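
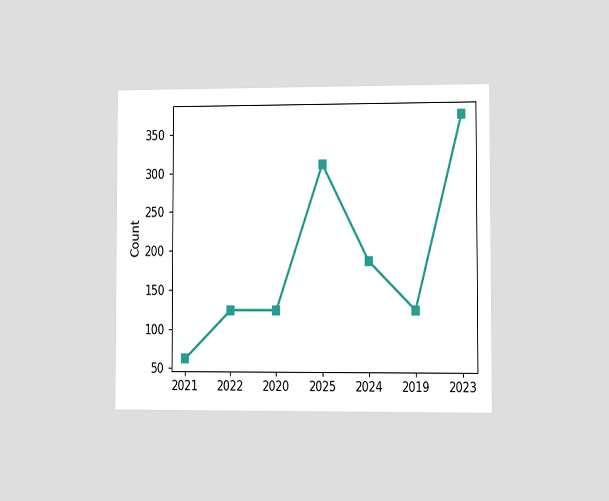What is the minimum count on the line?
62

The chart is viewed slightly from the right. The lowest point is at 2021, and reading across to the y-axis gives 62.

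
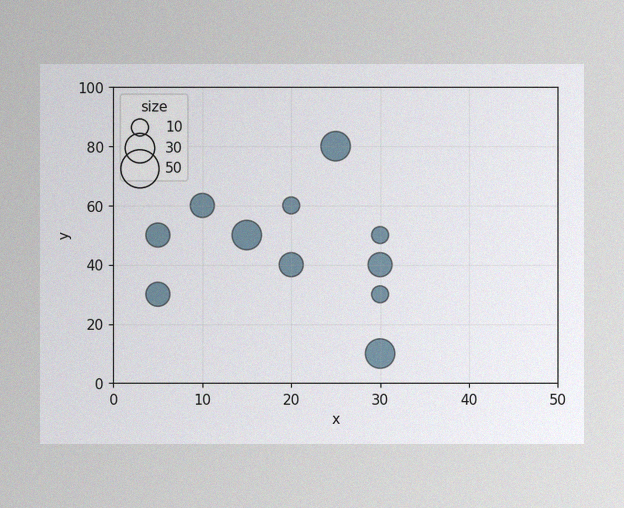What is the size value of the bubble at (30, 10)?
The image has some photo noise and uneven lighting. Matching the bubble at (30, 10) against the size legend gives 30.

30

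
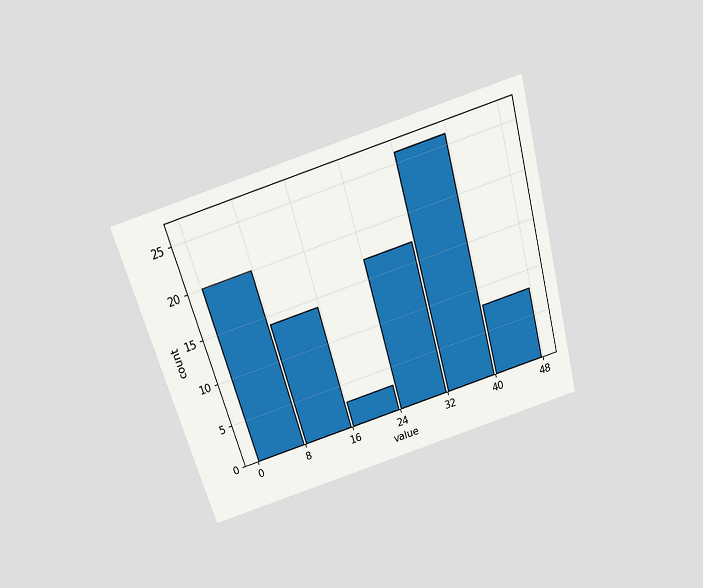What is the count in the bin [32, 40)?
26

The chart is tilted about 16° counter-clockwise and viewed slightly from above. The [32, 40) bin has height 26.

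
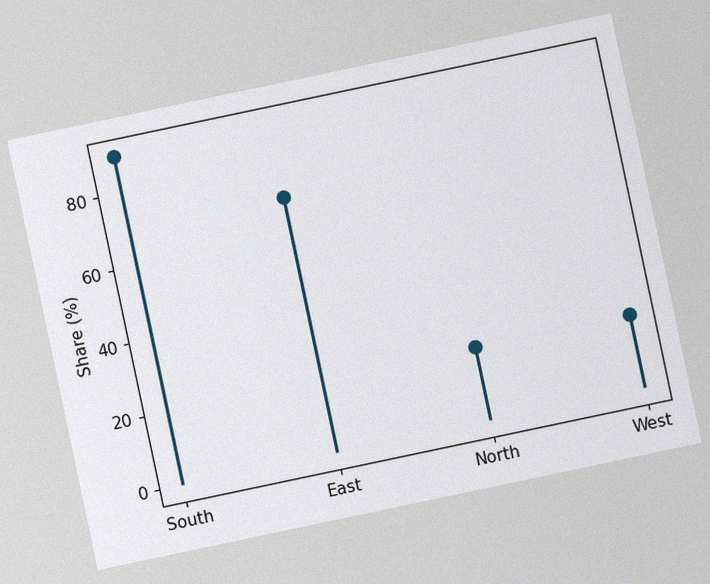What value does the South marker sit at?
90%

The chart is tilted about 12° counter-clockwise, with some photo noise. The South marker sits at 90%.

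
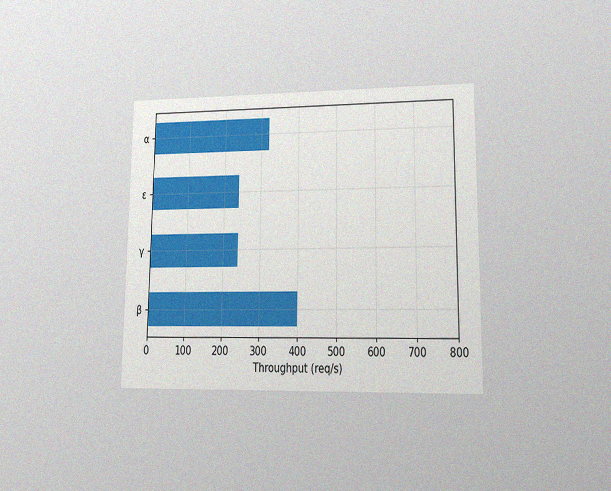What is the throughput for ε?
The chart is viewed at a slight angle, with some photo noise. Reading along the chart's x-axis, the ε bar reaches 240req/s.

240req/s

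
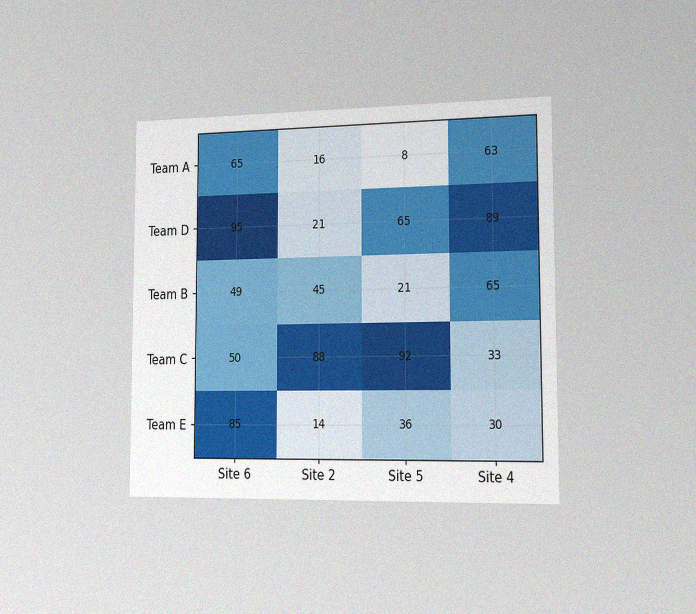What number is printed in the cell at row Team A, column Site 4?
63

The chart is viewed slightly from the right, with some photo noise. The (Team A, Site 4) cell reads 63.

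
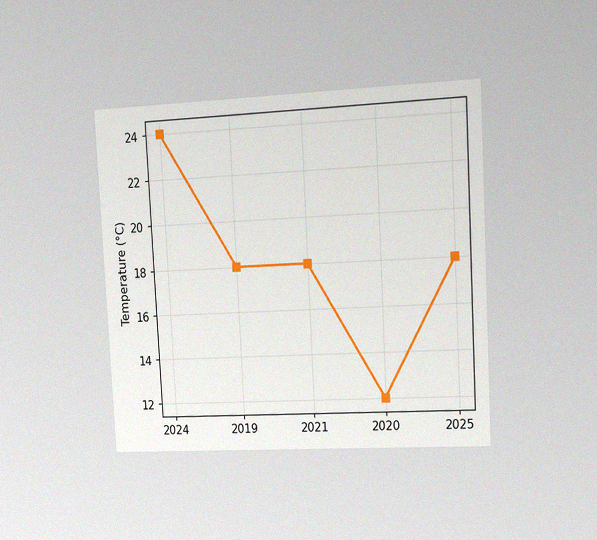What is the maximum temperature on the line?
The chart is tilted about 3° counter-clockwise and viewed at a slight angle, with some photo noise. The highest point is at 2024, and reading across to the y-axis gives 24°C.

24°C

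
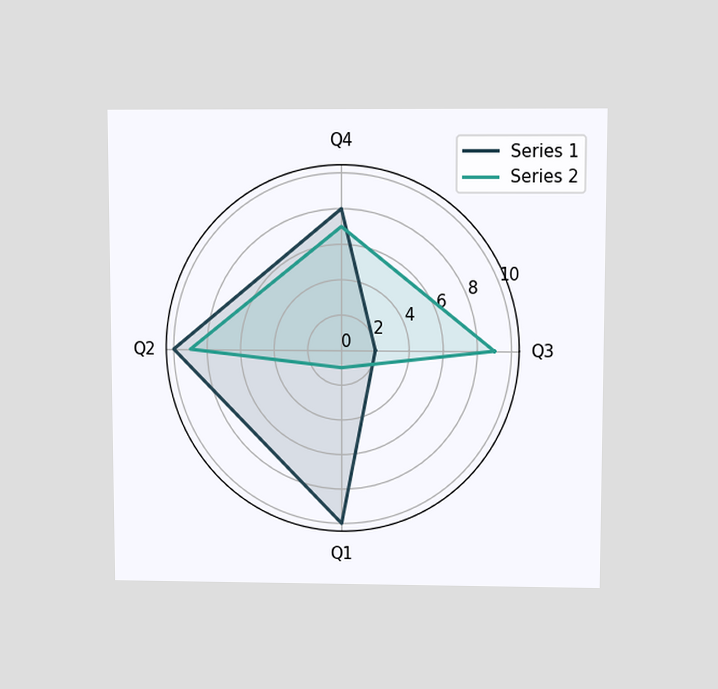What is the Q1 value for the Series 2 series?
The chart is viewed slightly from above. On the Q1 axis, Series 2 reaches 1.

1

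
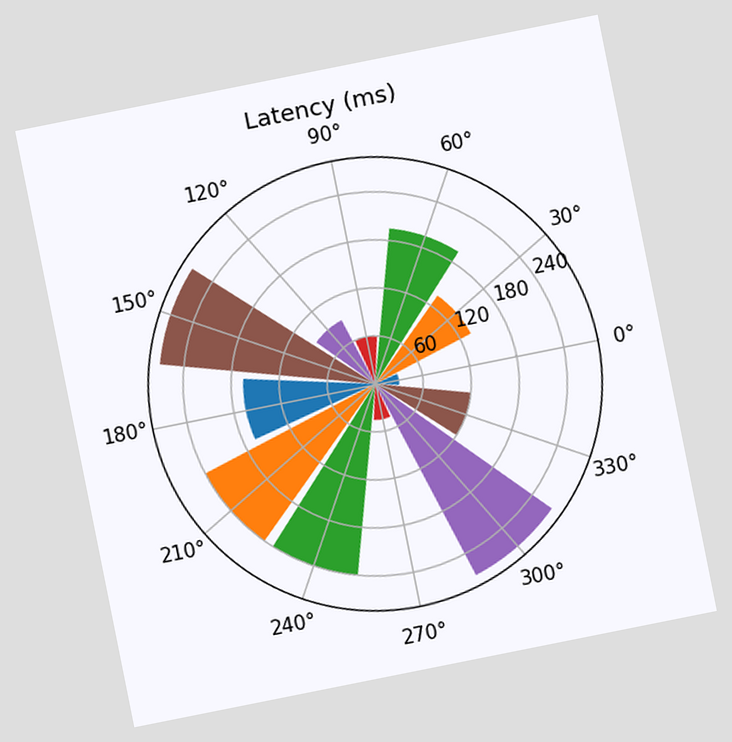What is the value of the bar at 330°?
120ms

The chart is tilted about 11° counter-clockwise. The bar at 330° reaches 120ms on the radial axis.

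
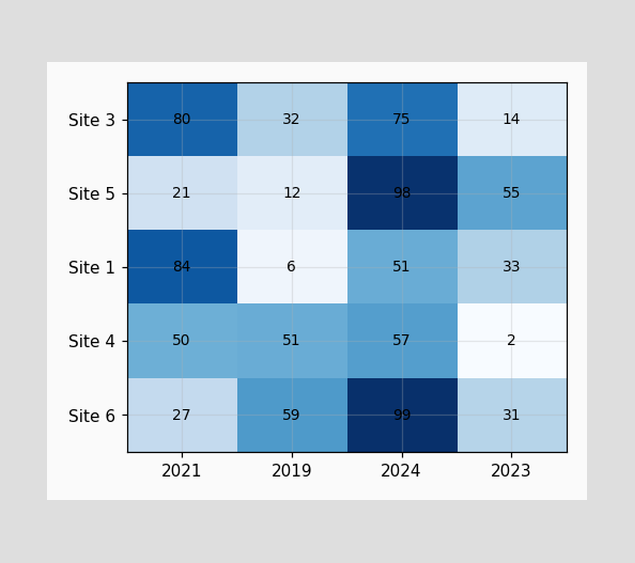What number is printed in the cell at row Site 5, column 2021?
The (Site 5, 2021) cell reads 21.

21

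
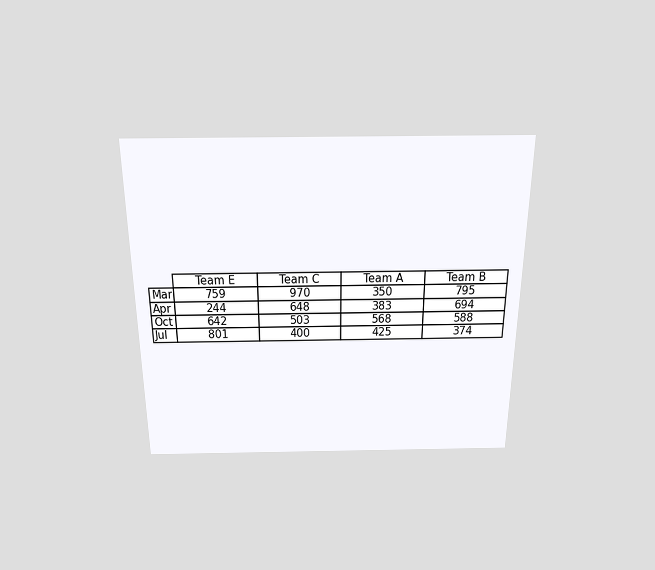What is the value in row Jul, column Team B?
374

The chart is viewed slightly from above. The (Jul, Team B) cell reads 374.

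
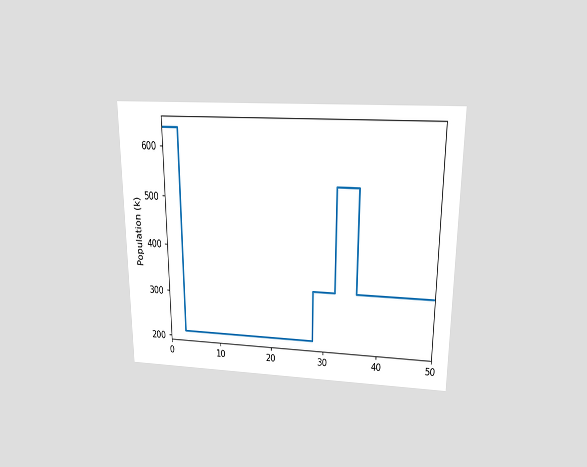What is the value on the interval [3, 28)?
212k

The chart is viewed slightly from above. On [3, 28) the step sits at 212k.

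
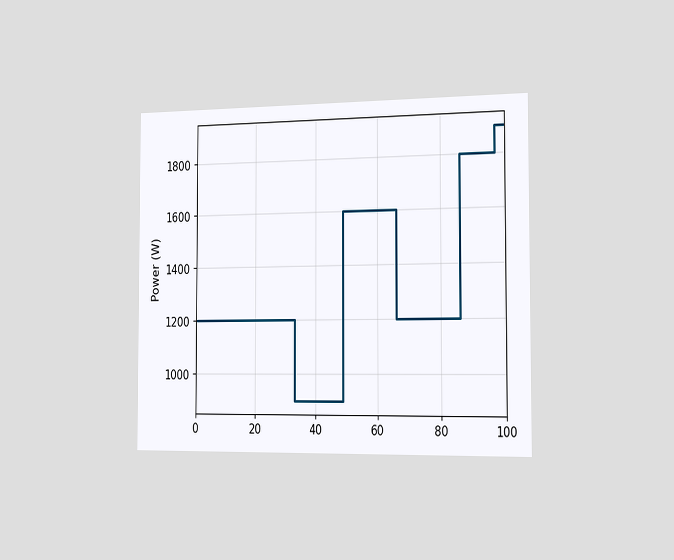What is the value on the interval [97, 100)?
1900W

The chart is viewed slightly from the right. On [97, 100) the step sits at 1900W.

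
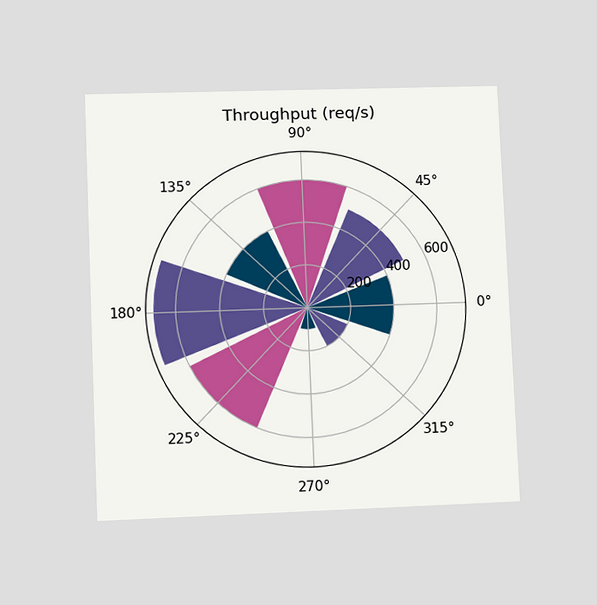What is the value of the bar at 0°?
400req/s

The chart is tilted about 2° counter-clockwise and viewed at a slight angle. The bar at 0° reaches 400req/s on the radial axis.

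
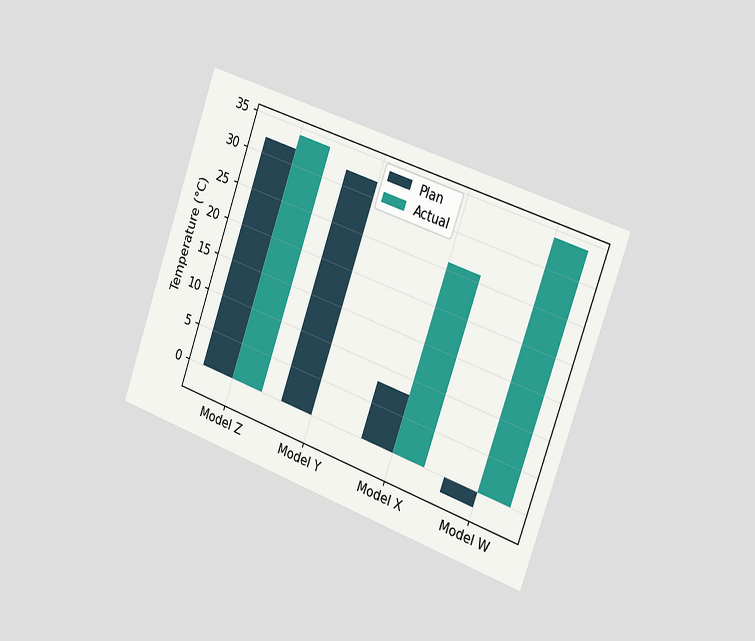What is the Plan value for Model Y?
32°C

The chart is tilted about 19° clockwise and viewed slightly from the right. The Plan bar at Model Y reaches 32°C on the y-axis.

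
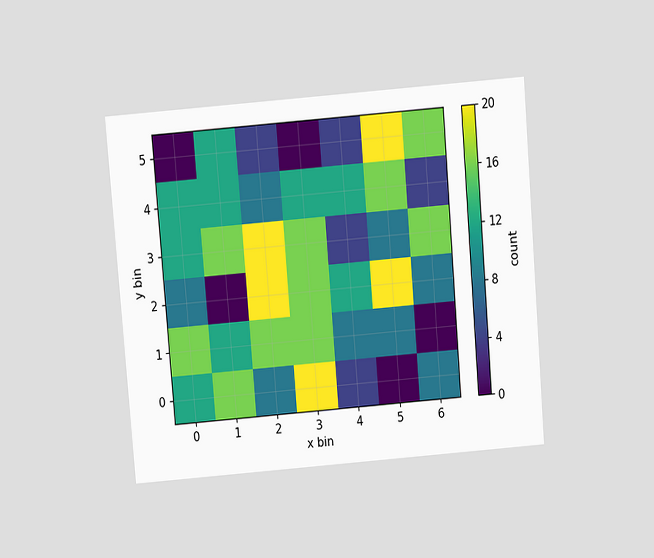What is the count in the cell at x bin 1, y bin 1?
The chart is tilted about 5° counter-clockwise and viewed slightly from above. Matching the cell (1, 1) against the colorbar gives 12.

12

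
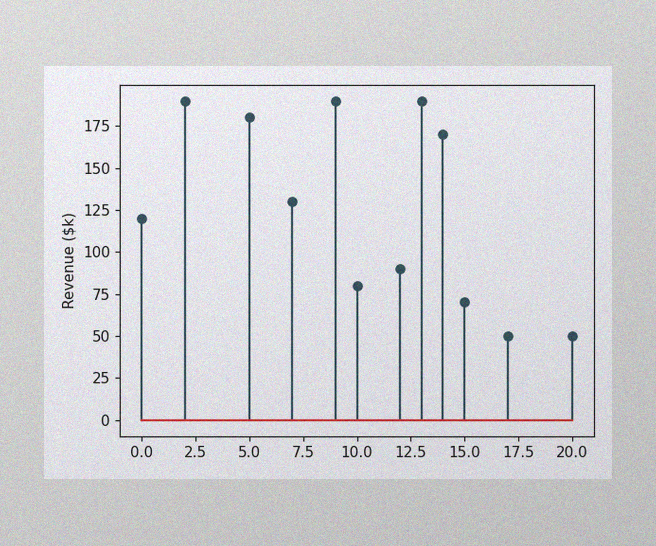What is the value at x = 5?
The image has some photo noise and uneven lighting. The stem at x=5 reaches $180k.

$180k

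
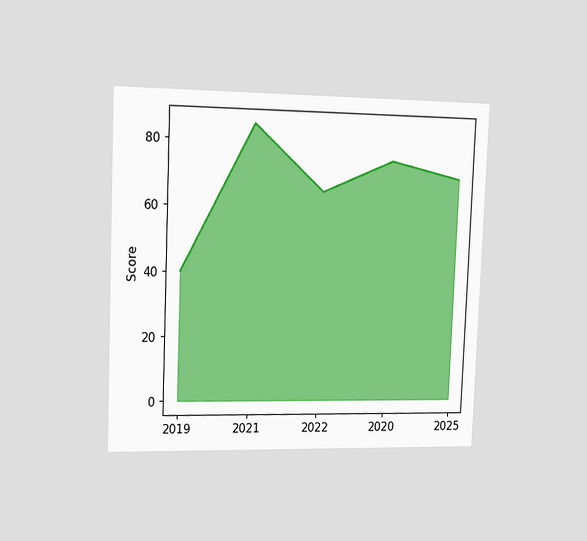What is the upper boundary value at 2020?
The chart is tilted about 2° clockwise and viewed slightly from the left. At 2020 the upper boundary is at 75.

75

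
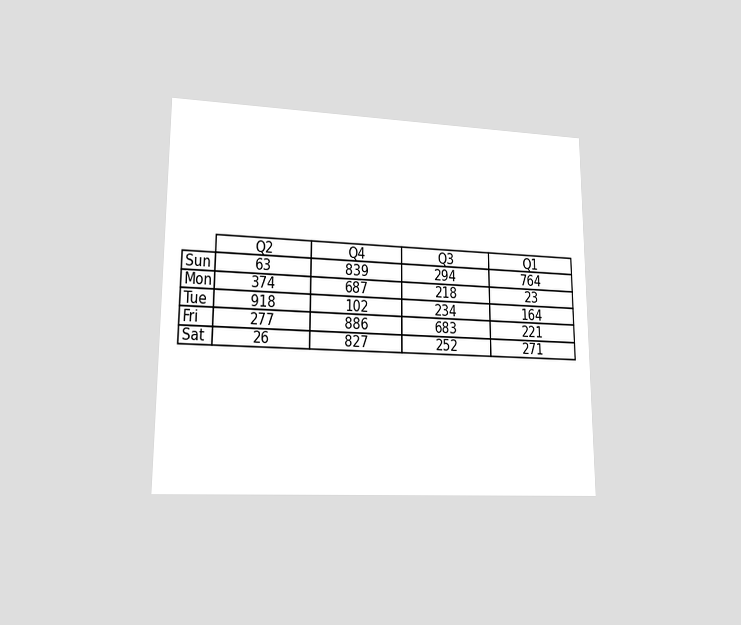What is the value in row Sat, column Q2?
The chart is viewed at a slight angle. The (Sat, Q2) cell reads 26.

26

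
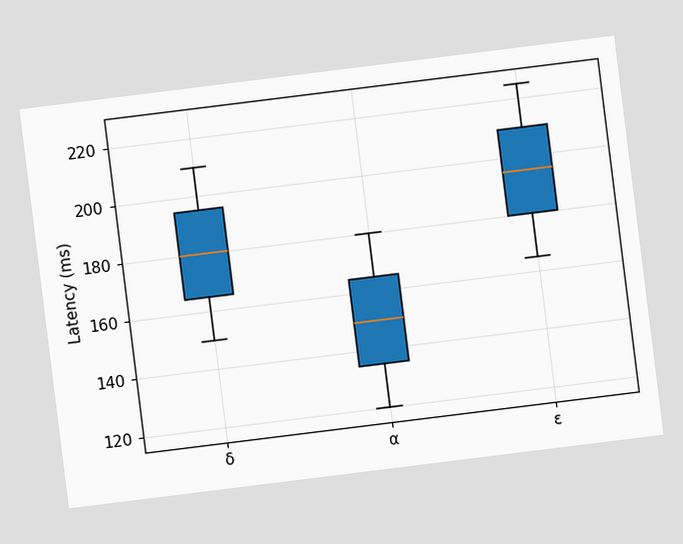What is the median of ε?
The chart is tilted about 7° counter-clockwise. The median line in the ε box sits at 195ms.

195ms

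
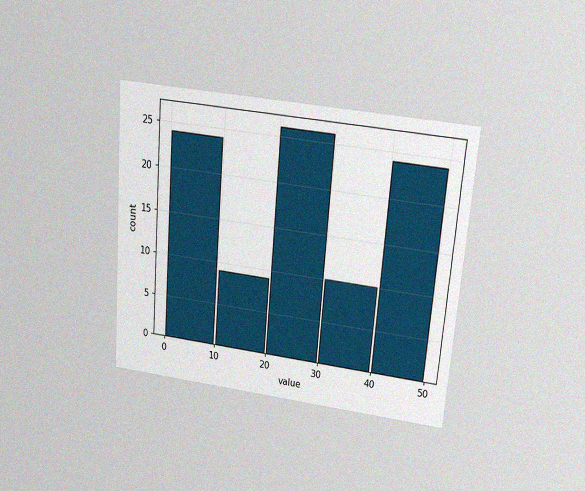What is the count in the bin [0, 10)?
The chart is tilted about 5° clockwise and viewed slightly from above, with some photo noise. The [0, 10) bin has height 24.

24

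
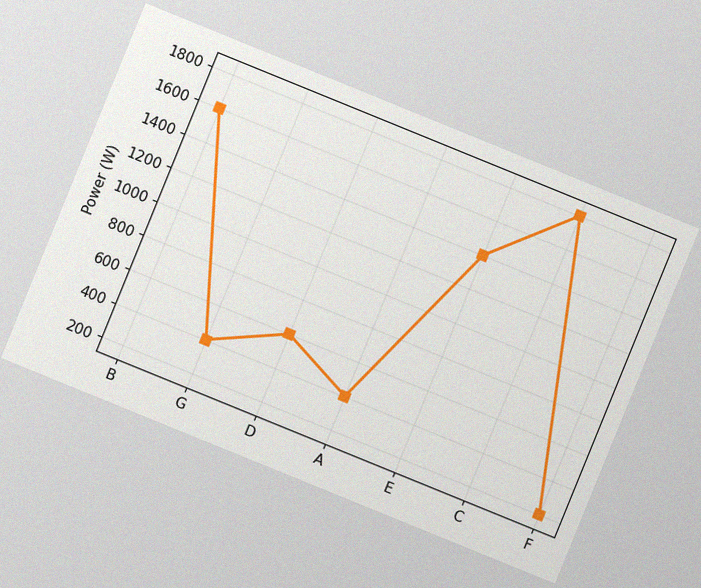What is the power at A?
The chart is tilted about 22° clockwise, with some photo noise. At A, the line is at 400W.

400W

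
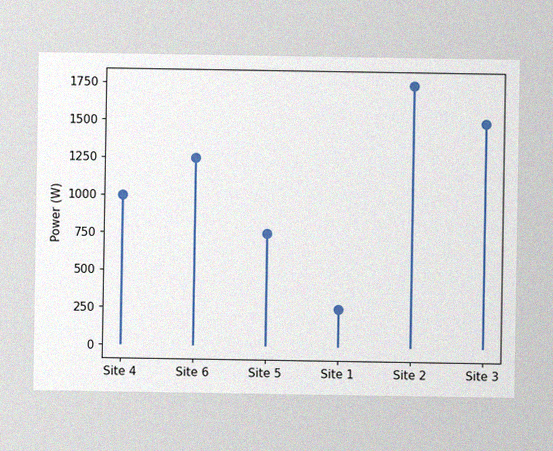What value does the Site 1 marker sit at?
The image has some photo noise and uneven lighting. The Site 1 marker sits at 250W.

250W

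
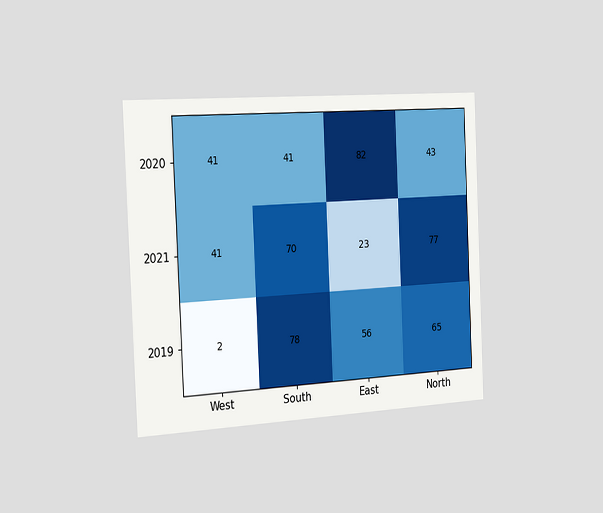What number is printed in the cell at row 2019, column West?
2

The chart is tilted about 3° counter-clockwise and viewed slightly from the left. The (2019, West) cell reads 2.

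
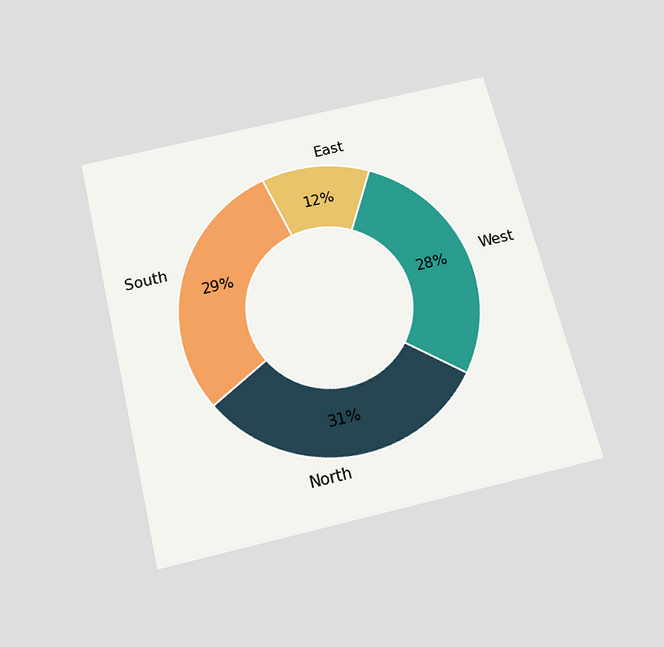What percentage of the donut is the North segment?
31%

The chart is tilted about 14° counter-clockwise and viewed slightly from below. The North segment takes up 31% of the ring.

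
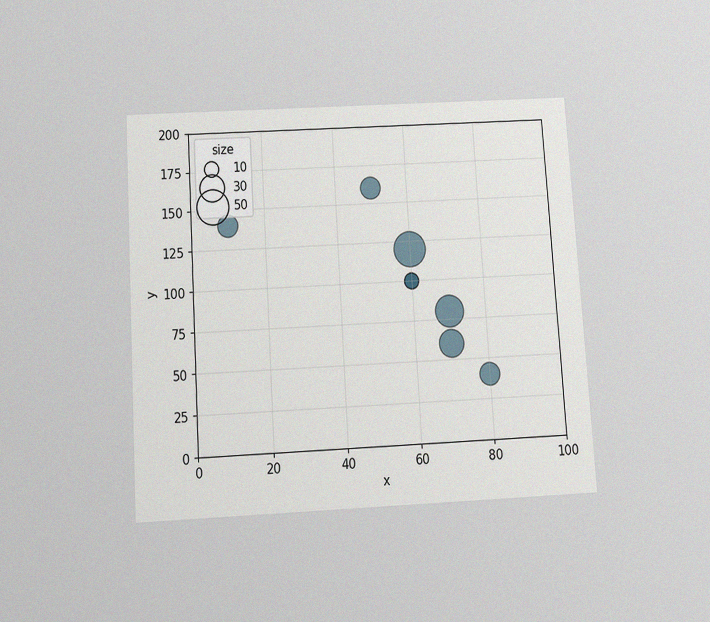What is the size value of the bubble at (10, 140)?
20

The chart is tilted about 3° counter-clockwise and viewed slightly from below, with some photo noise. Matching the bubble at (10, 140) against the size legend gives 20.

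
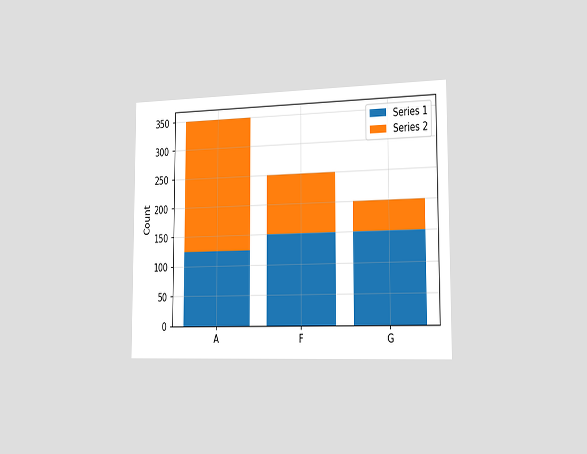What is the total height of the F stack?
The chart is viewed slightly from the right. The F stack's top reaches 250 on the y-axis.

250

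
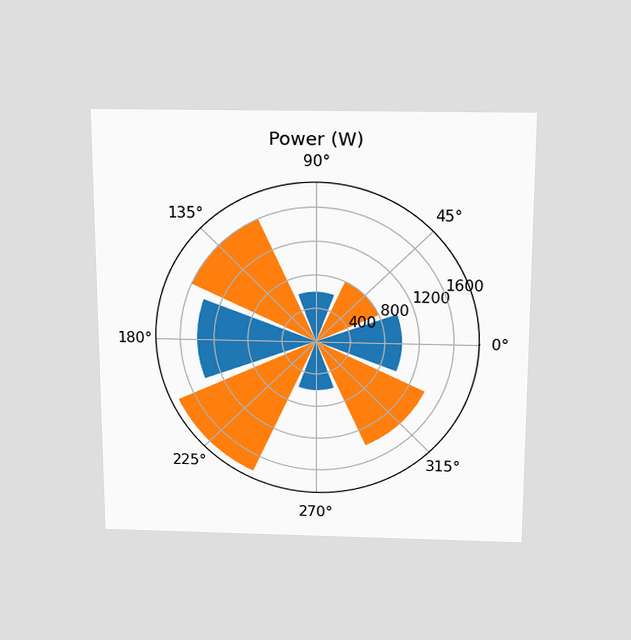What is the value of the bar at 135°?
The chart is viewed slightly from above. The bar at 135° reaches 1600W on the radial axis.

1600W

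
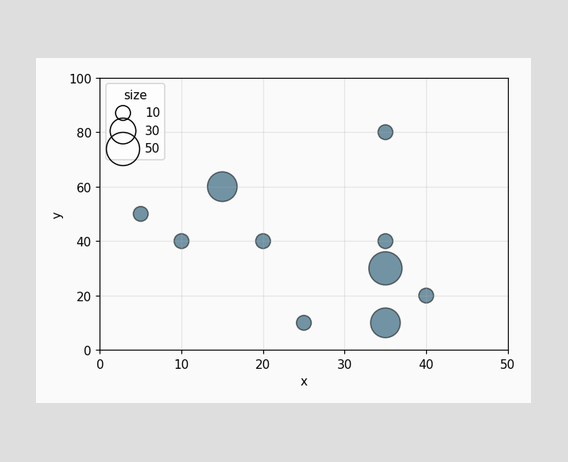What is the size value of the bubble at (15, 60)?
40

Matching the bubble at (15, 60) against the size legend gives 40.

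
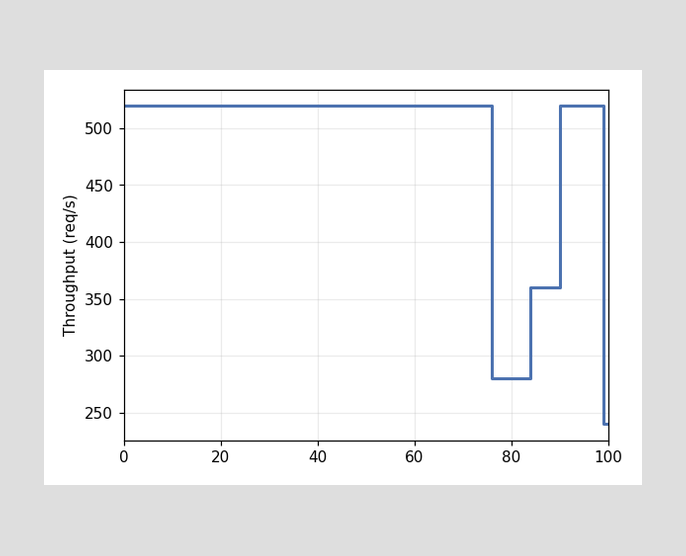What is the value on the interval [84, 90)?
360req/s

On [84, 90) the step sits at 360req/s.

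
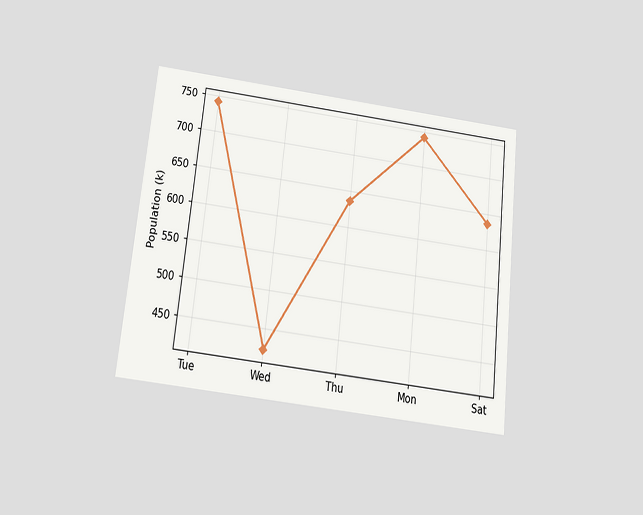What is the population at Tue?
The chart is tilted about 6° clockwise and viewed slightly from below. At Tue, the line is at 742k.

742k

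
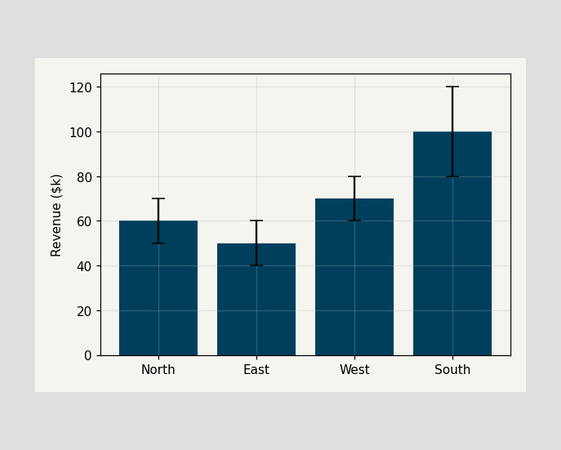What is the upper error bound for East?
$60k

The East bar's upper whisker reaches $60k.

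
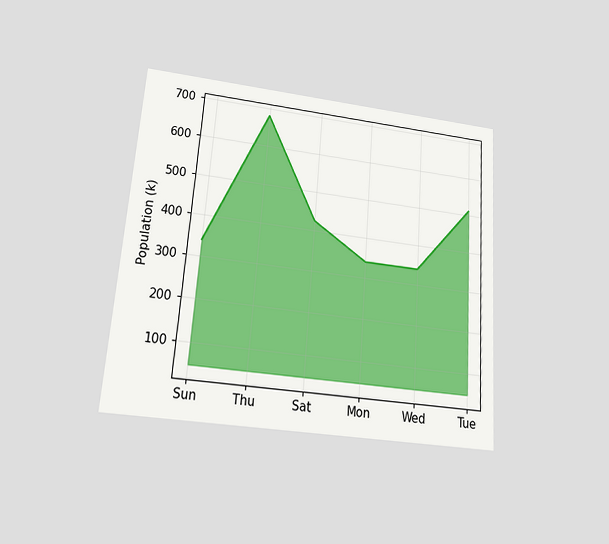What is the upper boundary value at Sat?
The chart is tilted about 4° clockwise and viewed slightly from below. At Sat the upper boundary is at 425k.

425k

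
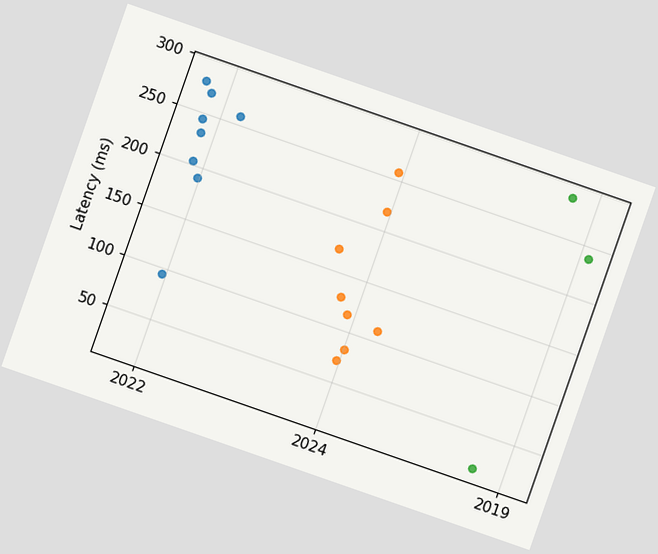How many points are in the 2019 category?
The chart is tilted about 19° clockwise. Counting the markers in the 2019 column gives 3.

3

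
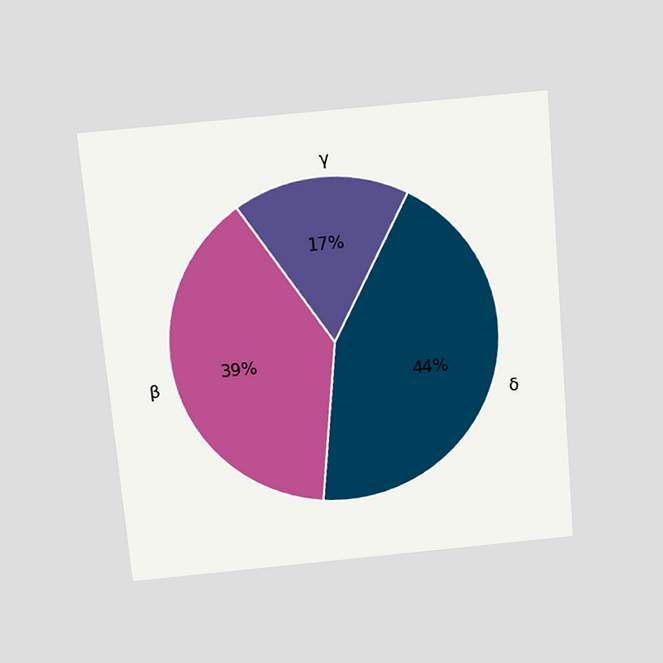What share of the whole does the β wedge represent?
39%

The chart is tilted about 5° counter-clockwise and viewed slightly from above. The β slice takes up 39% of the pie.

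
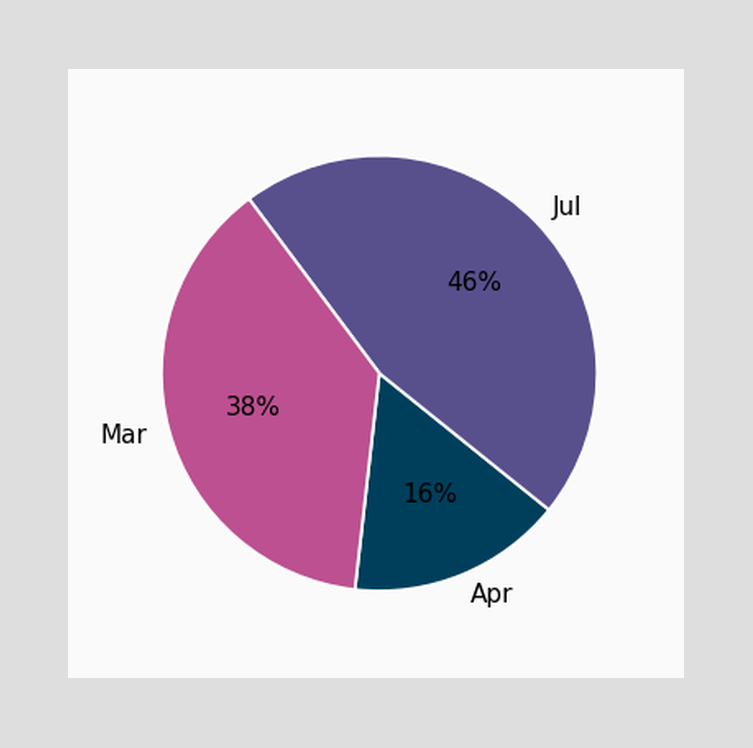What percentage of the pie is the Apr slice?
16%

The Apr slice takes up 16% of the pie.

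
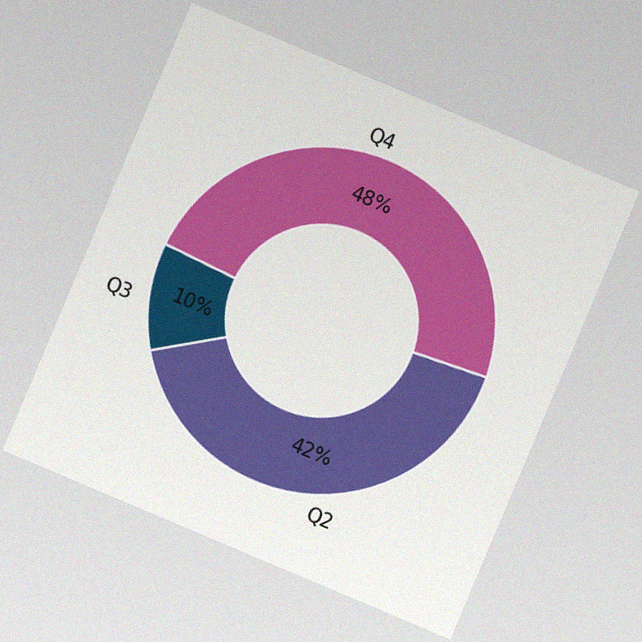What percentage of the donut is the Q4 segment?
The chart is tilted about 23° clockwise, with some photo noise. The Q4 segment takes up 48% of the ring.

48%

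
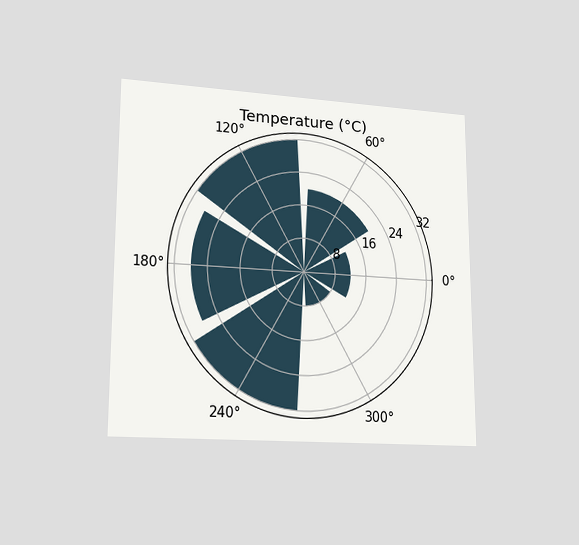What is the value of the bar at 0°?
The chart is viewed at a slight angle. The bar at 0° reaches 12°C on the radial axis.

12°C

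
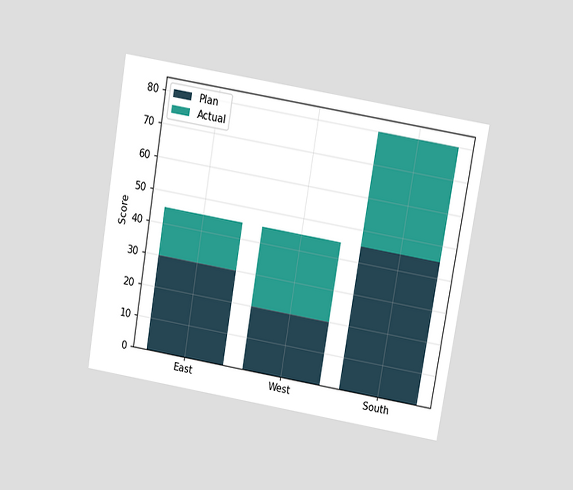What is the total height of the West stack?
45

The chart is tilted about 9° clockwise and viewed slightly from above. The West stack's top reaches 45 on the y-axis.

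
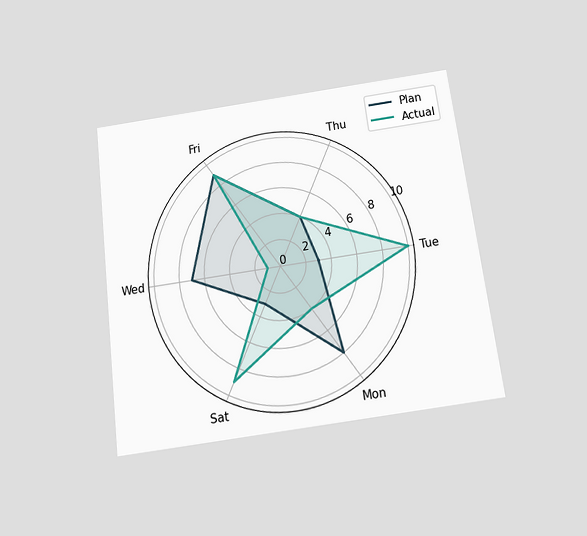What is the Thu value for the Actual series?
The chart is tilted about 7° counter-clockwise and viewed slightly from below. On the Thu axis, Actual reaches 4.

4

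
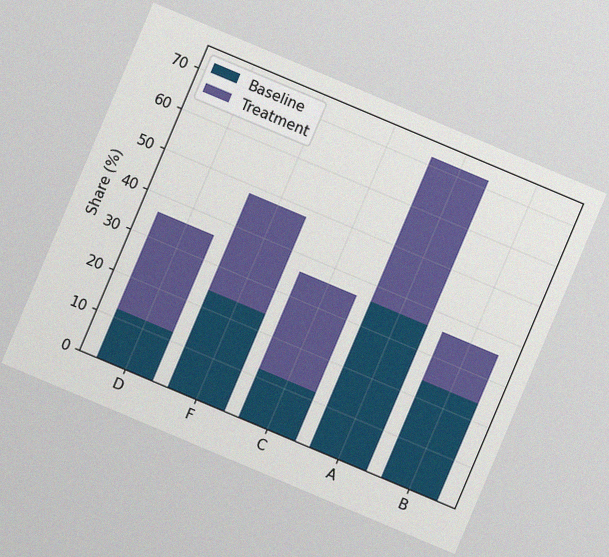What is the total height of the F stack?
48%

The chart is tilted about 23° clockwise, with some photo noise. The F stack's top reaches 48% on the y-axis.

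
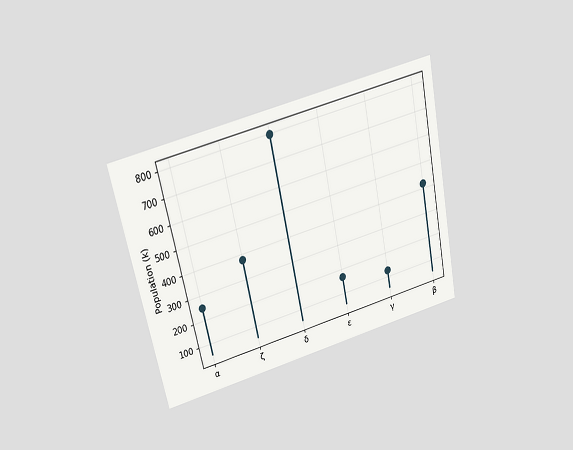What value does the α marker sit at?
252k

The chart is tilted about 12° counter-clockwise and viewed slightly from above. The α marker sits at 252k.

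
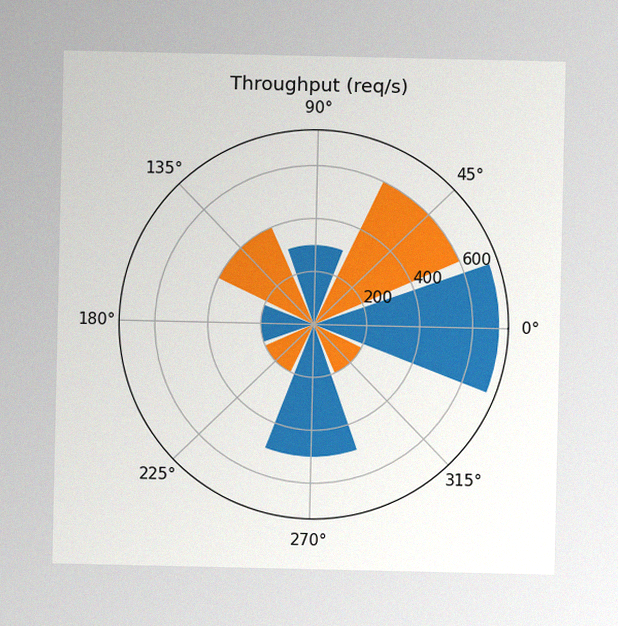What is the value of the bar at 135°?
The image has some photo noise and uneven lighting. The bar at 135° reaches 400req/s on the radial axis.

400req/s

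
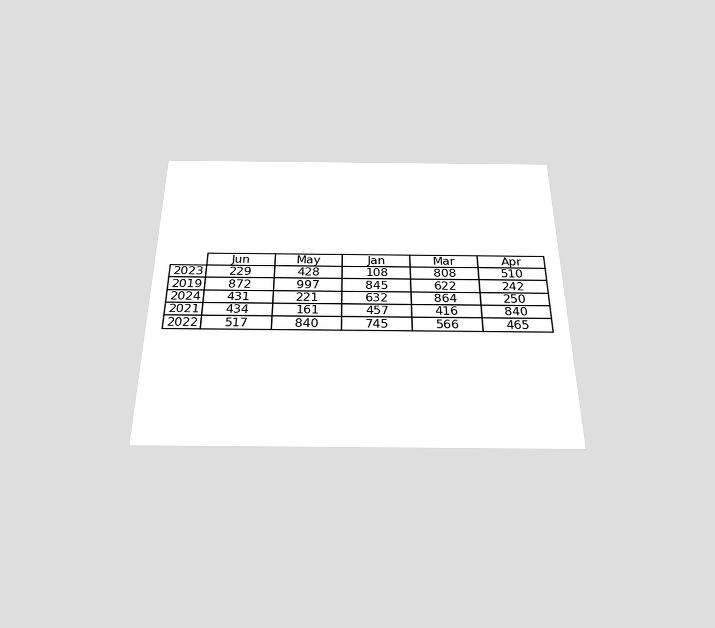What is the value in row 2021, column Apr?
840

The chart is viewed slightly from below. The (2021, Apr) cell reads 840.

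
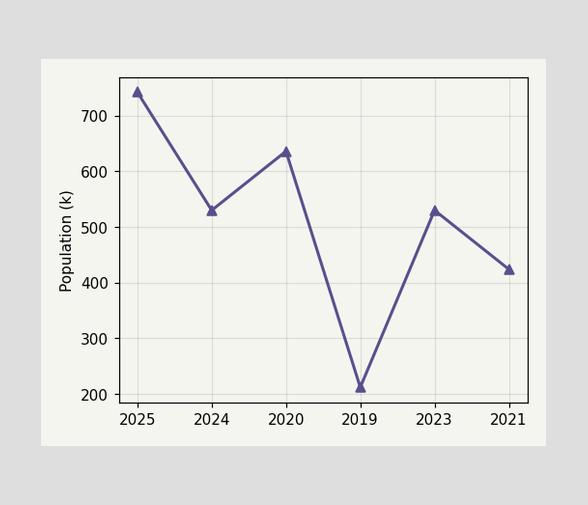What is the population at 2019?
212k

At 2019, the line is at 212k.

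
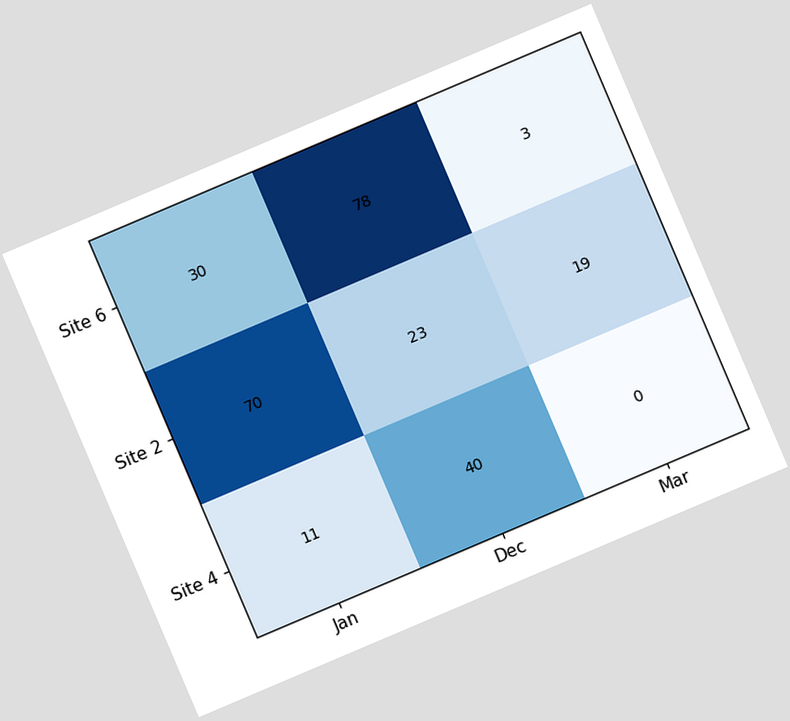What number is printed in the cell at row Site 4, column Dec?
The chart is tilted about 23° counter-clockwise. The (Site 4, Dec) cell reads 40.

40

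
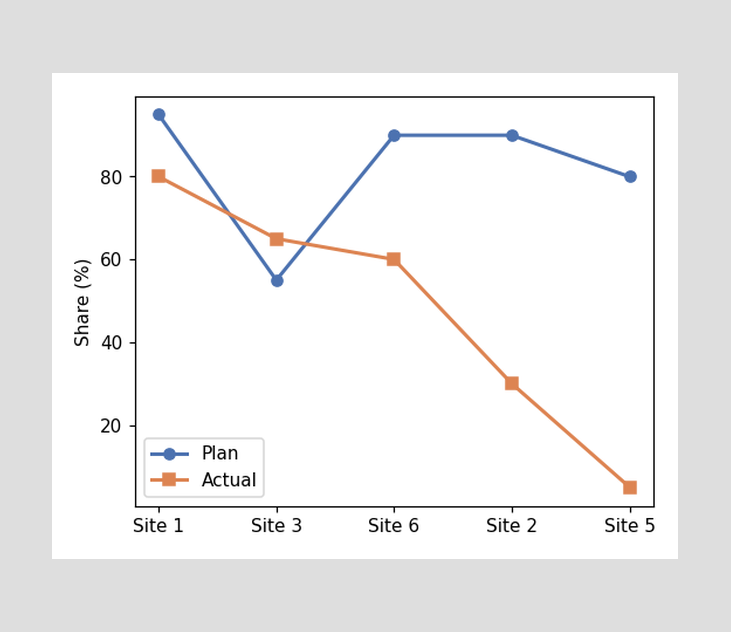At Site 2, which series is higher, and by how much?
At Site 2, Plan sits above the other line by 60%.

Plan, by 60%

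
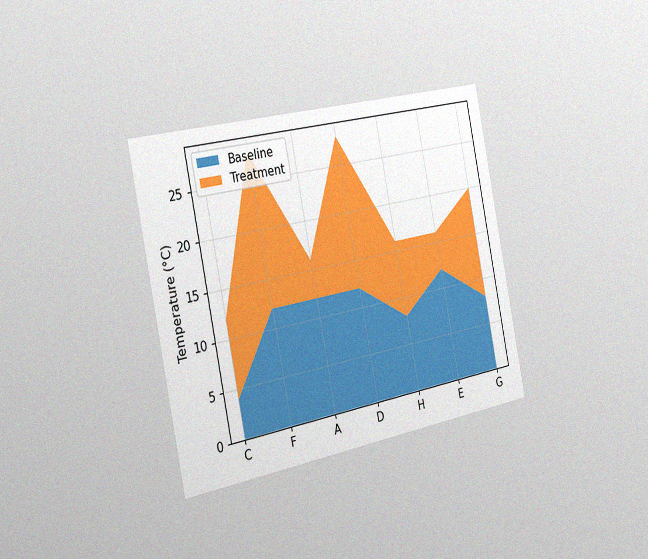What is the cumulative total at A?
16°C

The chart is tilted about 11° counter-clockwise and viewed slightly from the left, with some photo noise. The stacked total at A reaches 16°C.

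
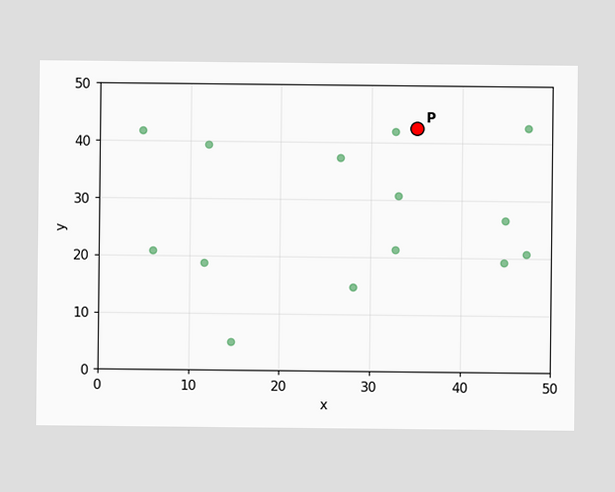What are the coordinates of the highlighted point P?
Following the gridlines from P to each axis, P sits at (35, 42.5).

(35, 42.5)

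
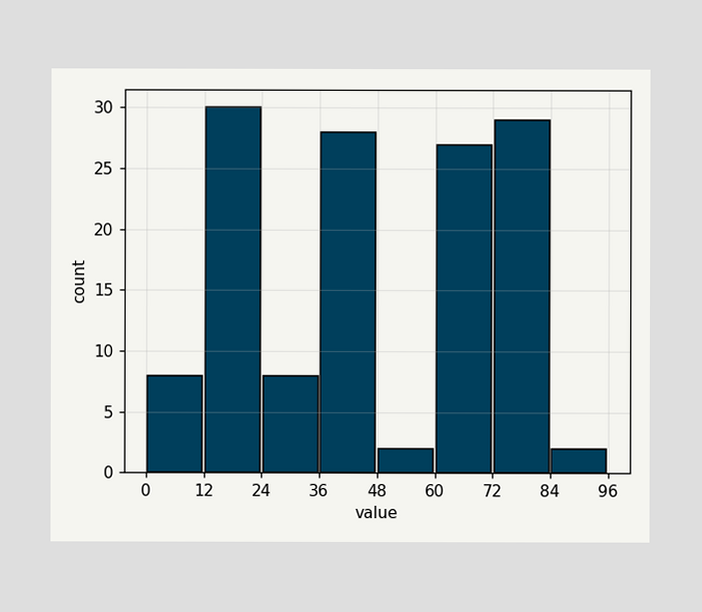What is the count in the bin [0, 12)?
8

The [0, 12) bin has height 8.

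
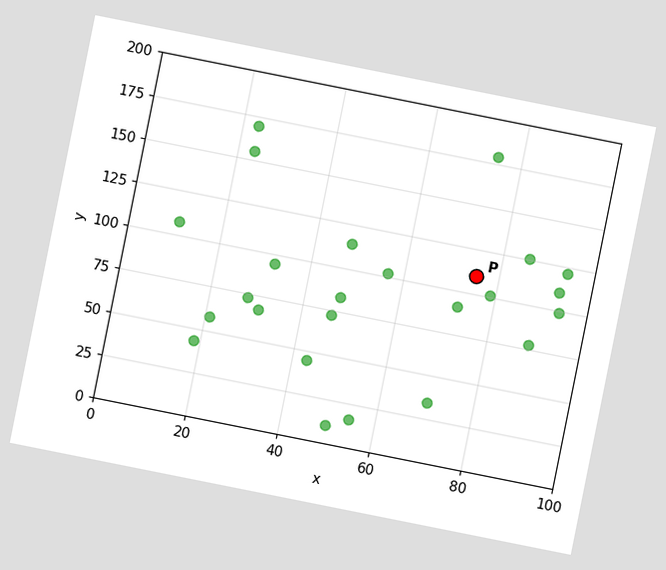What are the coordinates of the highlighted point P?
(75, 110)

The chart is tilted about 11° clockwise. Following the gridlines from P to each axis, P sits at (75, 110).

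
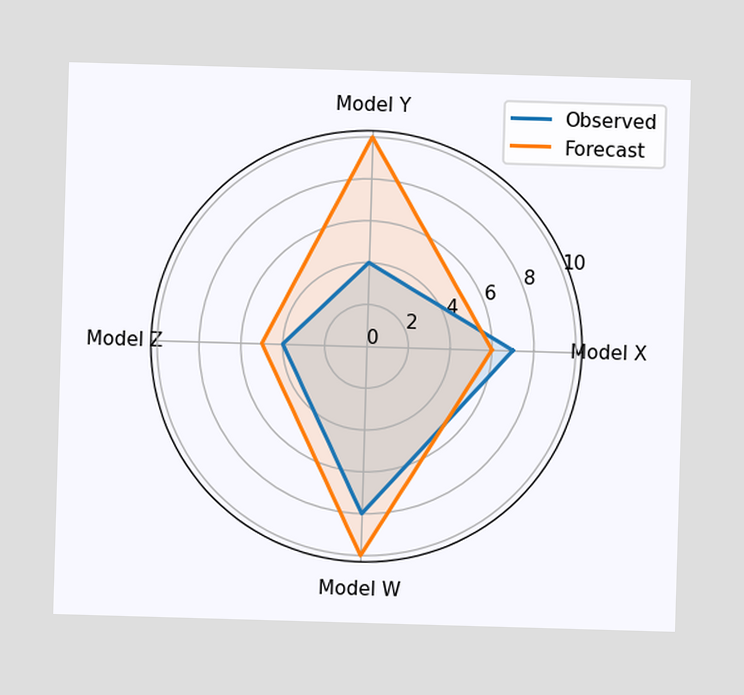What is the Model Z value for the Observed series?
4

On the Model Z axis, Observed reaches 4.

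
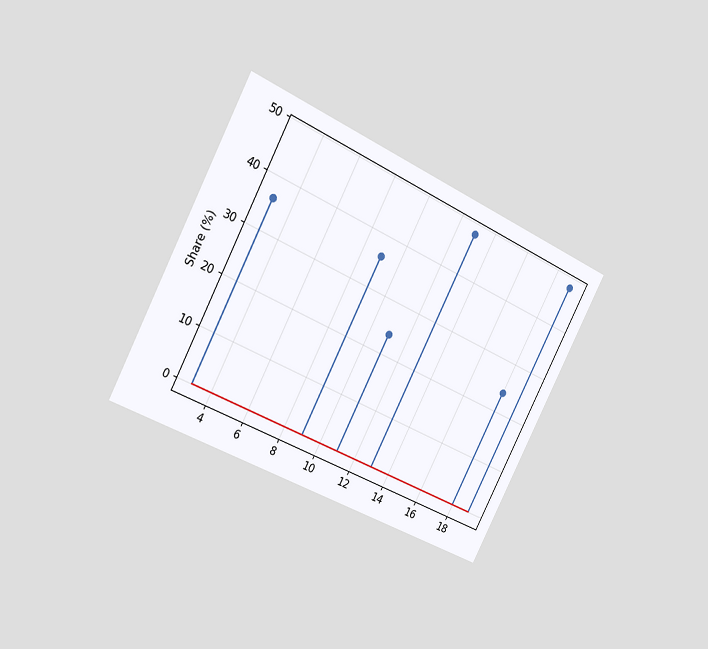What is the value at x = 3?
The chart is tilted about 27° clockwise and viewed slightly from the left. The stem at x=3 reaches 36%.

36%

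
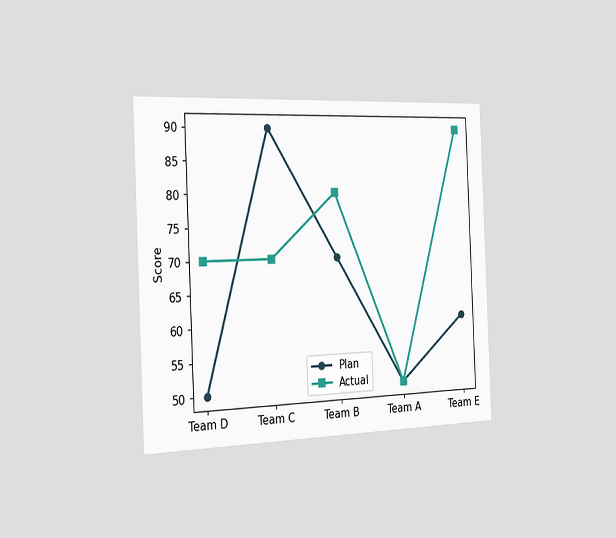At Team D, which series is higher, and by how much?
The chart is tilted about 2° counter-clockwise and viewed slightly from the left. At Team D, Actual sits above the other line by 20.

Actual, by 20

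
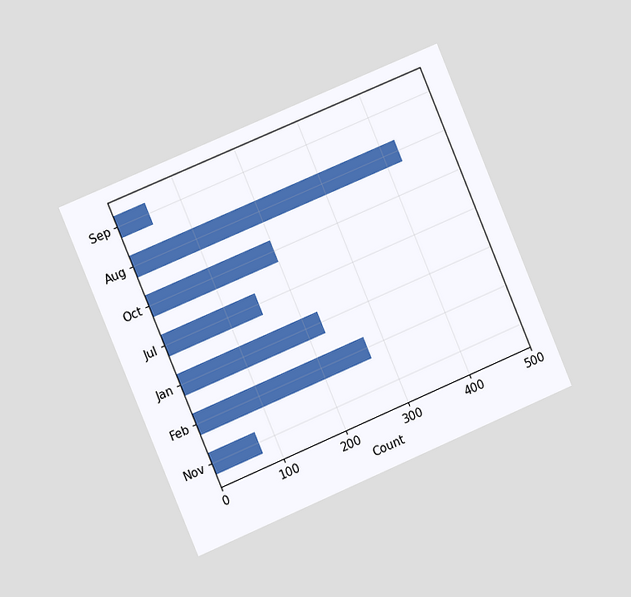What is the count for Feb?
275

The chart is tilted about 23° counter-clockwise and viewed slightly from the left. Reading along the chart's x-axis, the Feb bar reaches 275.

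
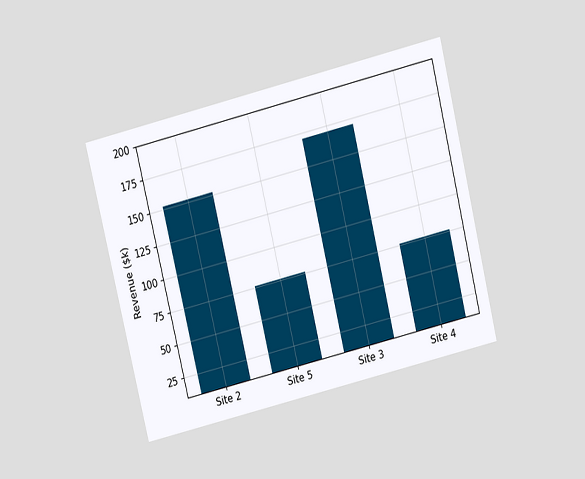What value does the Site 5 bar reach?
The chart is tilted about 14° counter-clockwise and viewed slightly from above. Reading along the chart's y-axis, the Site 5 bar reaches $76k.

$76k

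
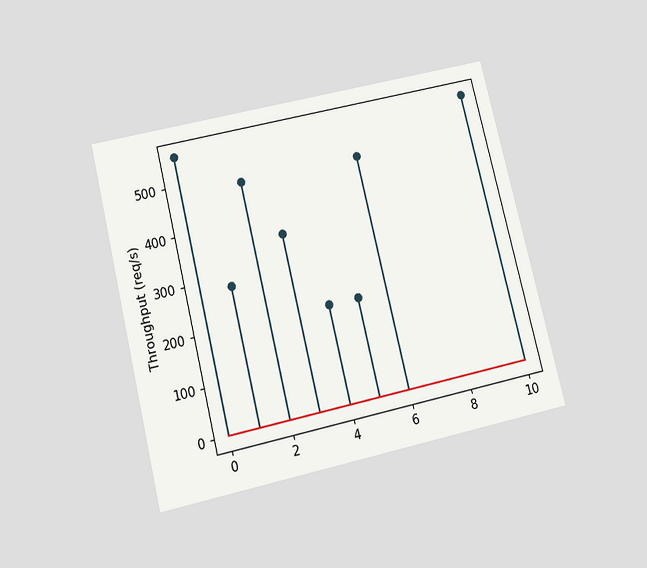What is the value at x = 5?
200req/s

The chart is tilted about 14° counter-clockwise and viewed slightly from below. The stem at x=5 reaches 200req/s.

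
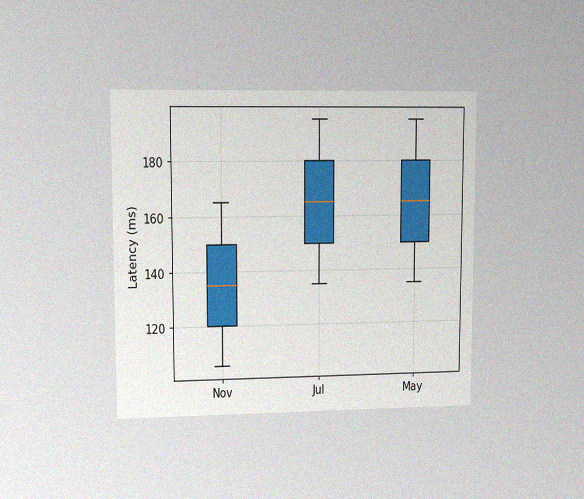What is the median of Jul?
165ms

The chart is viewed at a slight angle, with some photo noise. The median line in the Jul box sits at 165ms.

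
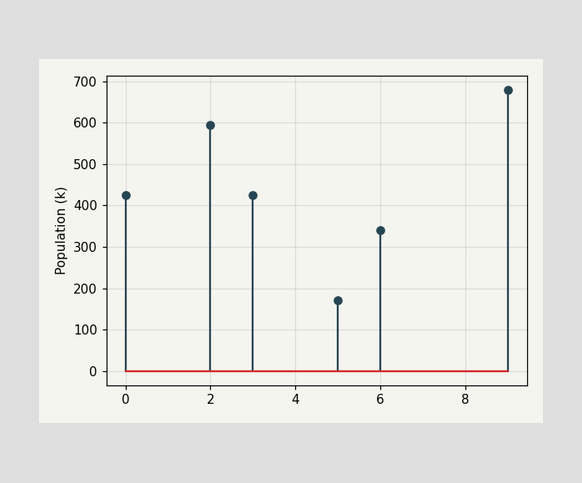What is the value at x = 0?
425k

The stem at x=0 reaches 425k.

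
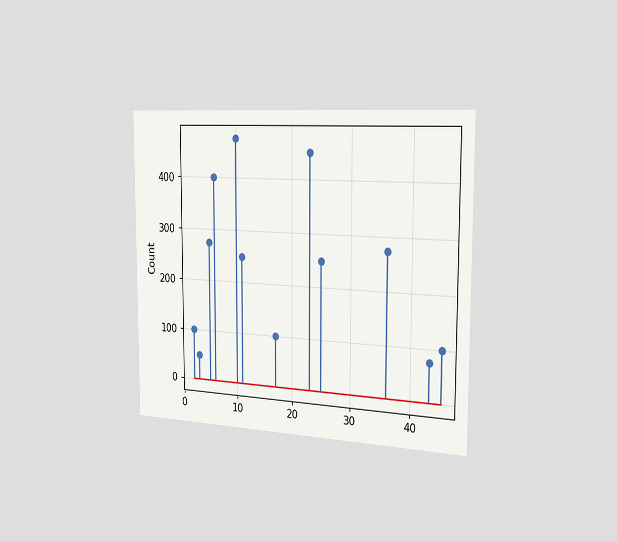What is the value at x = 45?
The chart is viewed slightly from the right. The stem at x=45 reaches 100.

100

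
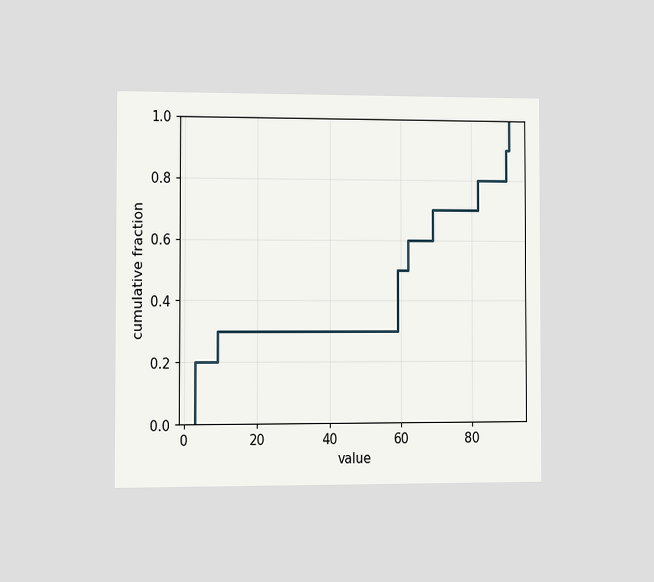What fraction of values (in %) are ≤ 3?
The chart is viewed at a slight angle. At x=3 the ECDF step is at 20%.

20%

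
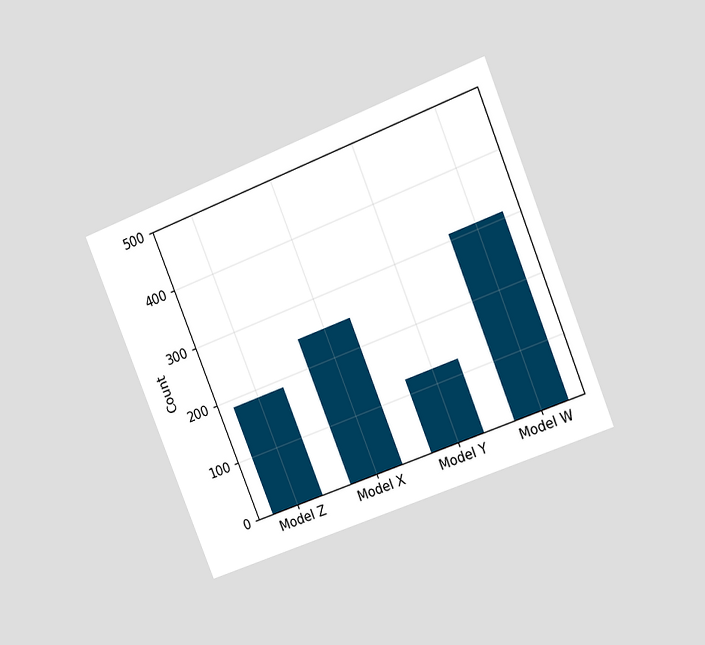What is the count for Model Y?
The chart is tilted about 22° counter-clockwise and viewed at a slight angle. Reading along the chart's y-axis, the Model Y bar reaches 124.

124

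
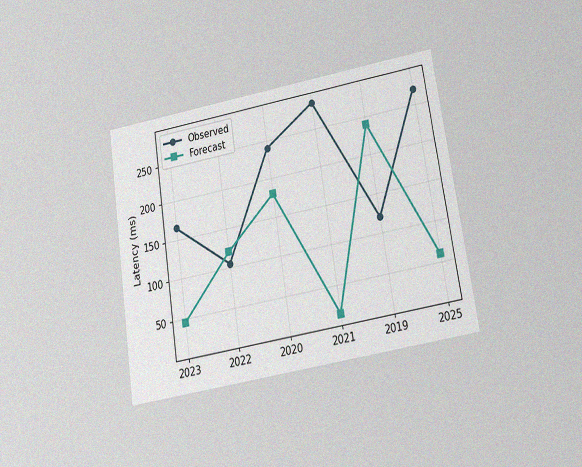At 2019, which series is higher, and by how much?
Forecast, by 120ms

The chart is tilted about 9° counter-clockwise and viewed slightly from below, with some photo noise. At 2019, Forecast sits above the other line by 120ms.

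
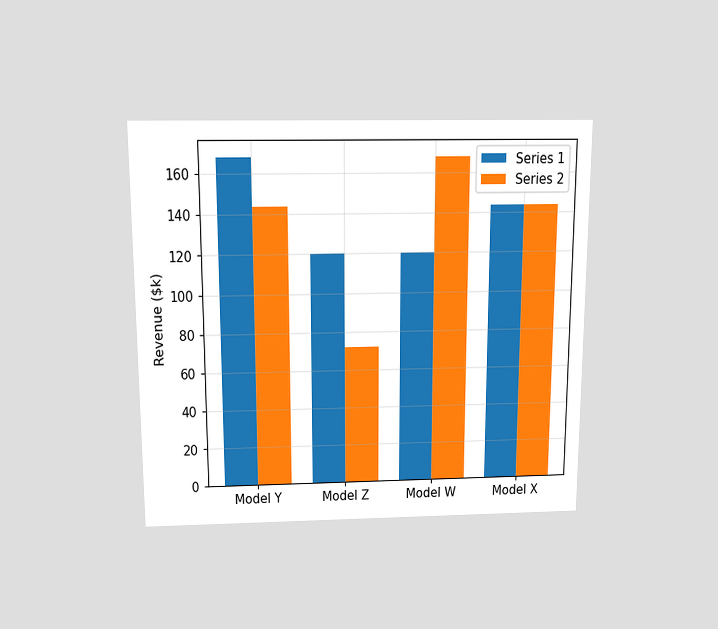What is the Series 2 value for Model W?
$168k

The chart is viewed slightly from above. The Series 2 bar at Model W reaches $168k on the y-axis.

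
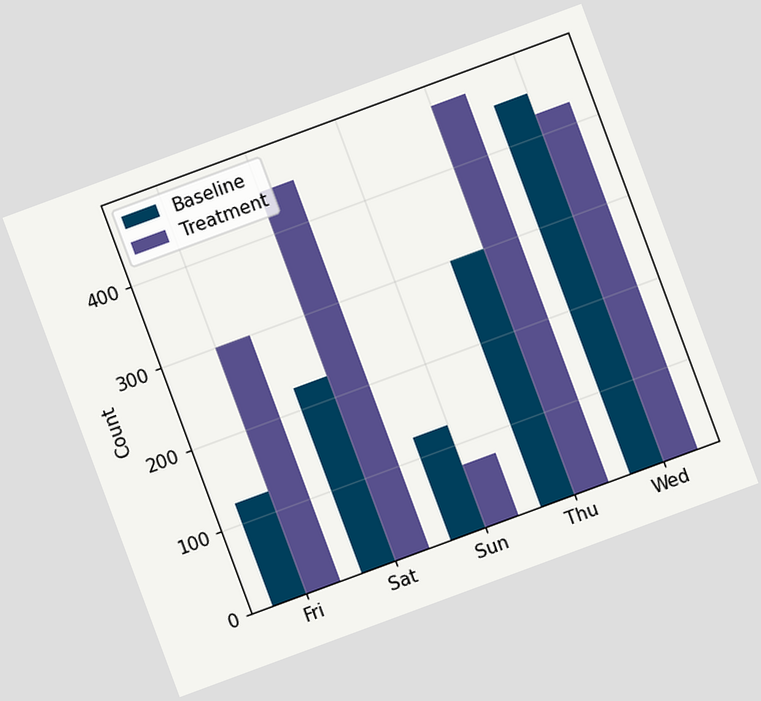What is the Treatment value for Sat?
The chart is tilted about 20° counter-clockwise. The Treatment bar at Sat reaches 450 on the y-axis.

450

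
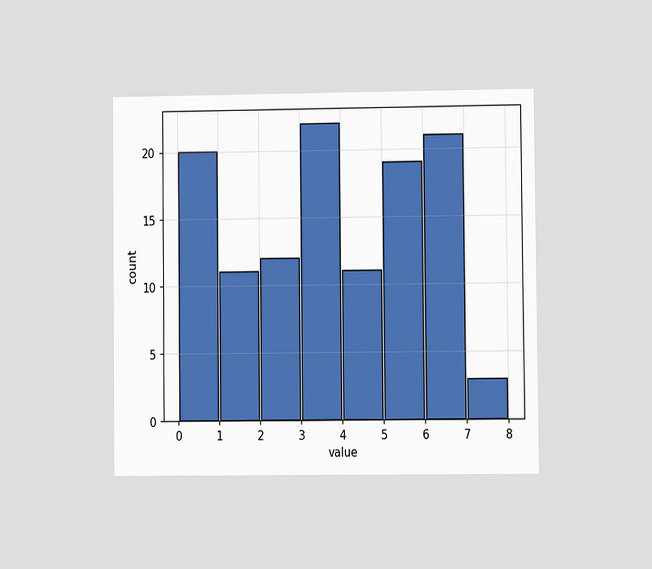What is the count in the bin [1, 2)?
11

The chart is viewed at a slight angle. The [1, 2) bin has height 11.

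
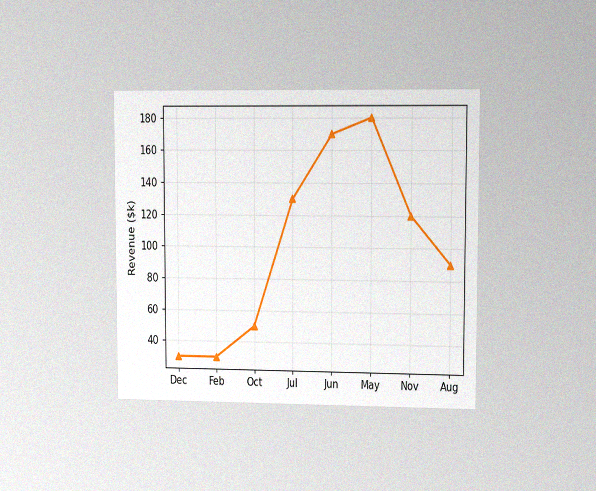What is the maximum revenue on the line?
$180k

The chart is viewed slightly from the right, with some photo noise. The highest point is at May, and reading across to the y-axis gives $180k.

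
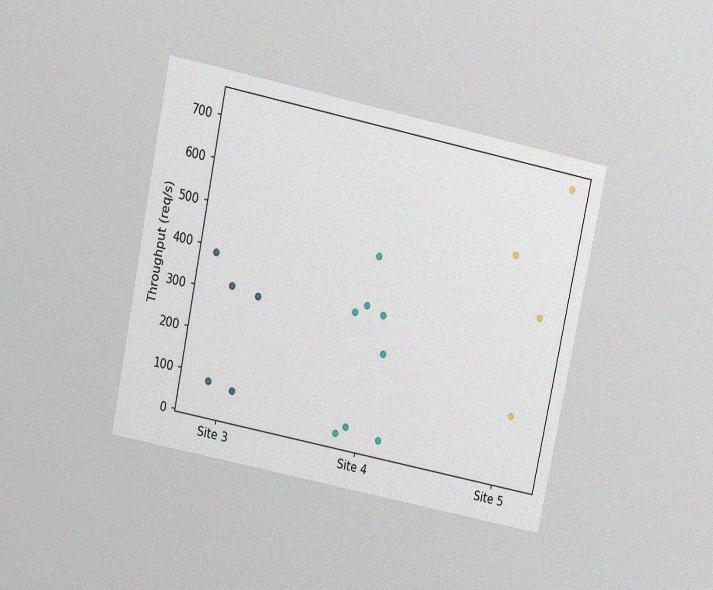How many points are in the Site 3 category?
5

The chart is tilted about 12° clockwise and viewed slightly from above, with some photo noise. Counting the markers in the Site 3 column gives 5.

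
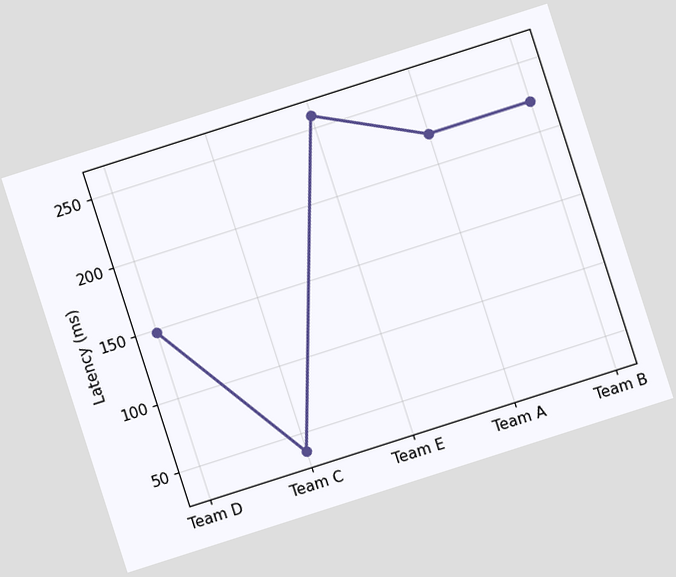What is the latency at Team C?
The chart is tilted about 18° counter-clockwise. At Team C, the line is at 37ms.

37ms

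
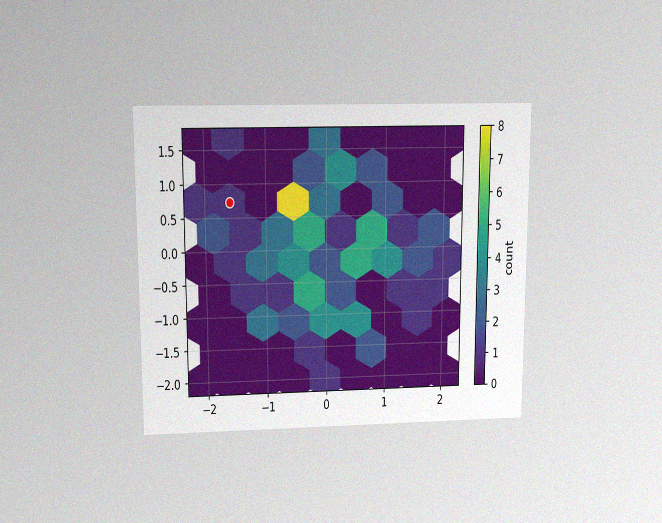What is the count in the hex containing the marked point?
The chart is viewed slightly from above, with some photo noise. The marked hex reads 1 on the colorbar.

1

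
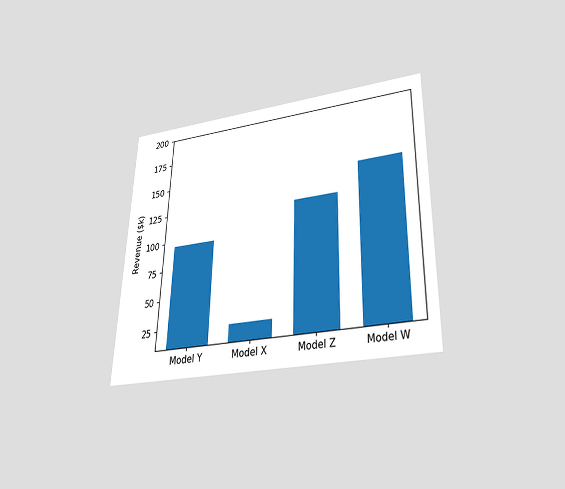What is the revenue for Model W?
$144k

The chart is viewed slightly from below. Reading along the chart's y-axis, the Model W bar reaches $144k.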